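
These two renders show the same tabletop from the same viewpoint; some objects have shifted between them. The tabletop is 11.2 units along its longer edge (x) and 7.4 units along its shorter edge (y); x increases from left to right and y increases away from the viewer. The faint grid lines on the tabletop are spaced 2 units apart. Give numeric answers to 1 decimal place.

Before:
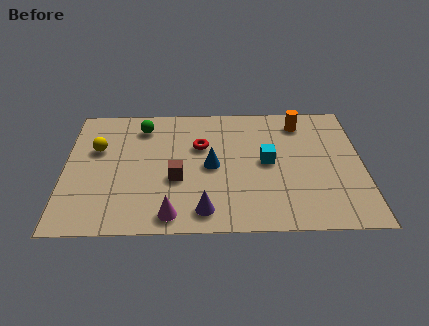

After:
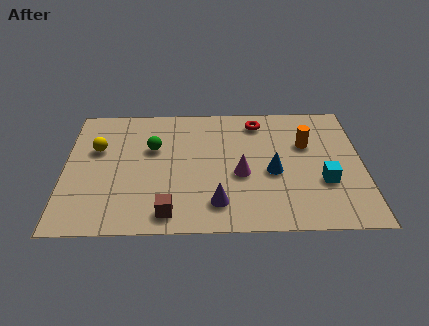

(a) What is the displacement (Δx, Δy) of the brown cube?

(-0.3, -1.9)

From the two frames, the brown cube sits at roughly (4.2, 2.9) before and (3.9, 1.0) after.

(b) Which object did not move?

the yellow sphere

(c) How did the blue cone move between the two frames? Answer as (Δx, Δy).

(2.3, -0.4)

The blue cone was at about (5.5, 3.6) and moved to about (7.8, 3.2).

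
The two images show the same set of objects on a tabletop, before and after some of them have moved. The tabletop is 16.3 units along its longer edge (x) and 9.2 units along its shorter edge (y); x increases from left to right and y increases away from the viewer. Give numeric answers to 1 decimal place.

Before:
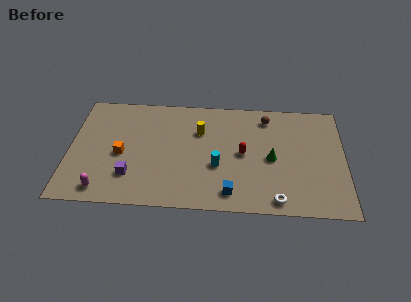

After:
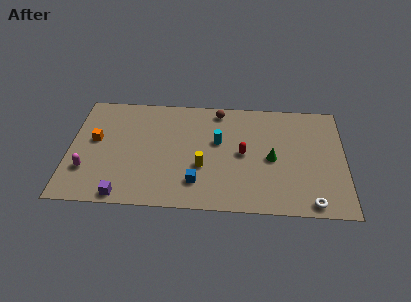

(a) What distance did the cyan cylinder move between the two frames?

2.0

The cyan cylinder was near (8.8, 3.5) before and (8.8, 5.5) after, so it travelled √(0.0² + 2.0²) ≈ 2.0 units.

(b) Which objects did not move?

the red capsule and the green cone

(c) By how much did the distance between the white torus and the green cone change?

+0.8

Before: roughly 3.3 units apart; after: 4.1. That's 0.8 units further apart.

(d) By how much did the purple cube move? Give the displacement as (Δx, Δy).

(-0.4, -1.6)

From the two frames, the purple cube sits at roughly (3.7, 2.4) before and (3.3, 0.8) after.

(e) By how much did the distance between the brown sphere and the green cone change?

+1.6

They were about 3.4 units apart before and 5.0 after — 1.6 units further apart.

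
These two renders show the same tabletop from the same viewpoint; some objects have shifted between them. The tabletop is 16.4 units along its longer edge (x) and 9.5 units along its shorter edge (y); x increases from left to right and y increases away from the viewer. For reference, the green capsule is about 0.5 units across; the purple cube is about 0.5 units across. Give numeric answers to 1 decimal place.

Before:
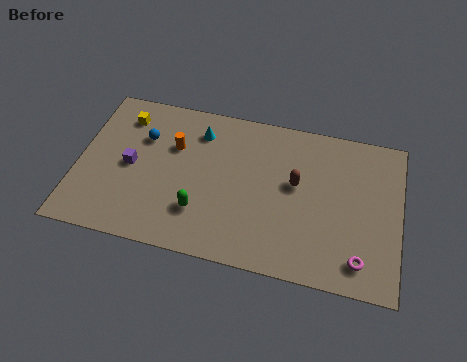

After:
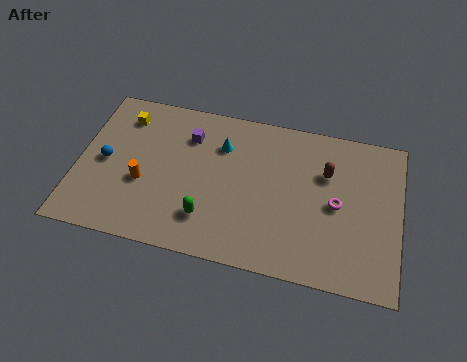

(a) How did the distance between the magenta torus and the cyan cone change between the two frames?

-3.9

Before: roughly 10.3 units apart; after: 6.4. That's 3.9 units closer together.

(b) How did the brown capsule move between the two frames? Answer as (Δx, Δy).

(1.5, 1.0)

From the two frames, the brown capsule sits at roughly (11.1, 5.4) before and (12.6, 6.4) after.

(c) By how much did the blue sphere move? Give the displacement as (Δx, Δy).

(-1.8, -1.9)

The blue sphere was at about (3.2, 6.5) and moved to about (1.4, 4.6).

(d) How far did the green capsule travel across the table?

0.5

The green capsule moved from about (6.4, 2.6) to (6.8, 2.3), a distance of √(0.4² + 0.3²) ≈ 0.5.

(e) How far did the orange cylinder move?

3.0

The orange cylinder was near (4.8, 6.3) before and (3.4, 3.7) after, so it travelled √(1.4² + 2.6²) ≈ 3.0 units.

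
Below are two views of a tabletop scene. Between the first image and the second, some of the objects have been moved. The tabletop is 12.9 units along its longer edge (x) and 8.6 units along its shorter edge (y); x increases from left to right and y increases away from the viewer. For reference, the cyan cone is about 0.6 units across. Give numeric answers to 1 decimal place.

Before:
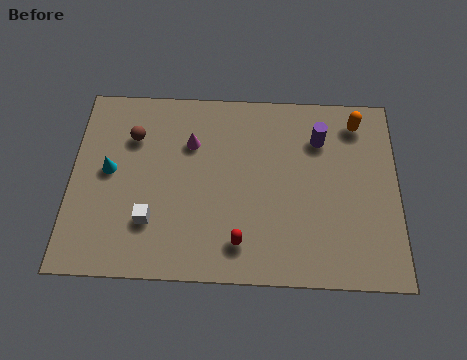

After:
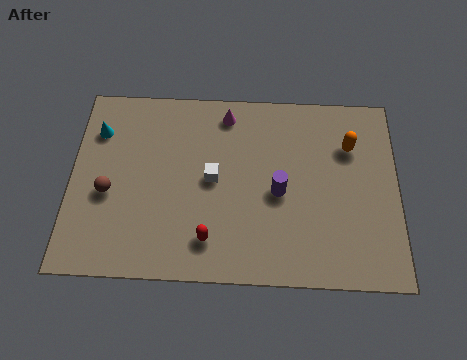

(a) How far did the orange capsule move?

1.1

The orange capsule moved from about (11.3, 7.2) to (11.0, 6.1), a distance of √(0.3² + 1.1²) ≈ 1.1.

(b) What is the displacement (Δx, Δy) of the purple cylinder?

(-1.6, -2.5)

The purple cylinder started near (9.8, 6.4) and ended near (8.2, 3.9).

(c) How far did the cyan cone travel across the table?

1.9

From (1.5, 4.6) to (1.0, 6.4), the cyan cone covered √(0.5² + 1.8²) ≈ 1.9 units.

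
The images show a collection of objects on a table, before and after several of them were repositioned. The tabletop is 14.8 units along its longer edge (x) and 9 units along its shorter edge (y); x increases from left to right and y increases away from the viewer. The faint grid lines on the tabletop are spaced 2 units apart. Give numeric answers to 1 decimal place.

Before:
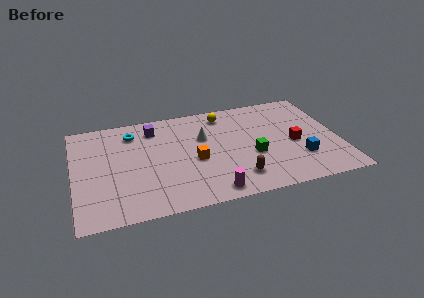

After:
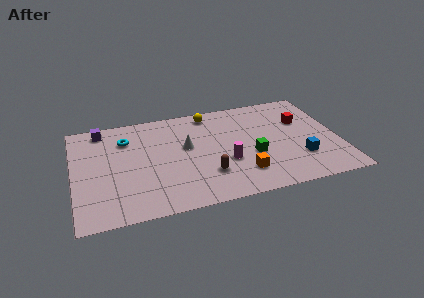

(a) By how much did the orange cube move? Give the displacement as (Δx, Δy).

(2.5, -1.8)

The orange cube started near (6.7, 3.9) and ended near (9.2, 2.1).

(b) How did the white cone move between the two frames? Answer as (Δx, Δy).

(-1.0, -0.6)

From the two frames, the white cone sits at roughly (7.3, 5.8) before and (6.3, 5.2) after.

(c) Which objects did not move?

the green cube and the blue cube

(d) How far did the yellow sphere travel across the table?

0.9

The yellow sphere moved from about (8.6, 7.6) to (7.8, 7.9), a distance of √(0.8² + 0.3²) ≈ 0.9.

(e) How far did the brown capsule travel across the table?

1.7

The brown capsule was near (8.9, 1.8) before and (7.3, 2.5) after, so it travelled √(1.6² + 0.7²) ≈ 1.7 units.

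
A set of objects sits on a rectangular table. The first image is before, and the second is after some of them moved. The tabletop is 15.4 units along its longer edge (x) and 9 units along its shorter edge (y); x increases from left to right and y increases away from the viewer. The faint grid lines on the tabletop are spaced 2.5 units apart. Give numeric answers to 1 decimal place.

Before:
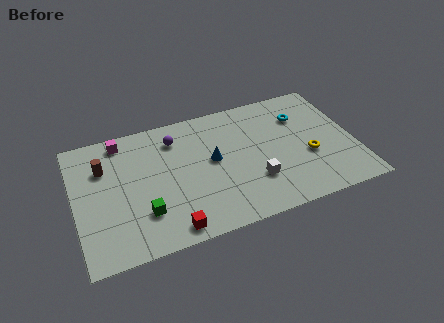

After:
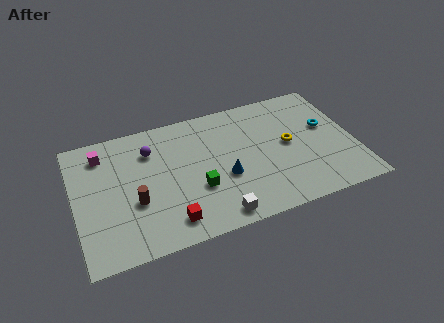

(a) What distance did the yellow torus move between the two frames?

1.6

From (12.8, 3.5) to (11.8, 4.7), the yellow torus covered √(1.0² + 1.2²) ≈ 1.6 units.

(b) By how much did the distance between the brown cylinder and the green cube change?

-0.8

The distance was about 4.2 in the first image and 3.4 in the second, so they moved 0.8 units closer together.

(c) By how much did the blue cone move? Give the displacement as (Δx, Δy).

(0.5, -1.4)

The blue cone was at about (7.6, 4.9) and moved to about (8.1, 3.5).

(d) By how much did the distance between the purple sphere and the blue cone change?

+2.1

They were about 2.9 units apart before and 5.0 after — 2.1 units further apart.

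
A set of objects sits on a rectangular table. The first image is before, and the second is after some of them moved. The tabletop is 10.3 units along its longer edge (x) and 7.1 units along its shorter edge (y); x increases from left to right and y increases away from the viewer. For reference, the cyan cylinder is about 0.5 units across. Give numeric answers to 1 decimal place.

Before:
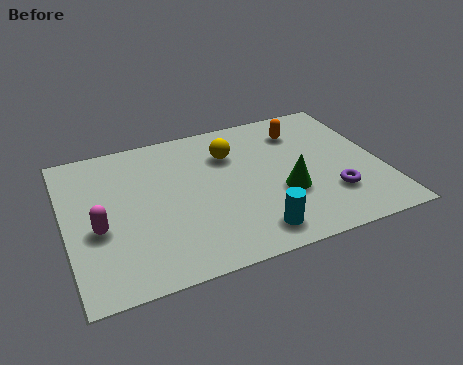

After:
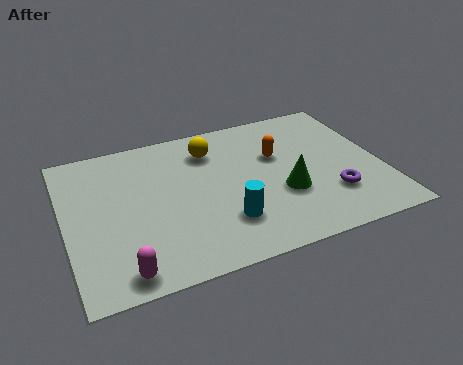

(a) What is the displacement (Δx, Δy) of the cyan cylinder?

(-0.8, 0.8)

The cyan cylinder started near (5.8, 1.1) and ended near (5.0, 1.9).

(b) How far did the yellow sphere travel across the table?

0.7

The yellow sphere was near (5.5, 5.1) before and (4.9, 5.5) after, so it travelled √(0.6² + 0.4²) ≈ 0.7 units.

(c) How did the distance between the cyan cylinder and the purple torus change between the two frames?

+0.7

Before: roughly 2.8 units apart; after: 3.5. That's 0.7 units further apart.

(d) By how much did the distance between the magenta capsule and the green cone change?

-0.3

They were about 6.0 units apart before and 5.7 after — 0.3 units closer together.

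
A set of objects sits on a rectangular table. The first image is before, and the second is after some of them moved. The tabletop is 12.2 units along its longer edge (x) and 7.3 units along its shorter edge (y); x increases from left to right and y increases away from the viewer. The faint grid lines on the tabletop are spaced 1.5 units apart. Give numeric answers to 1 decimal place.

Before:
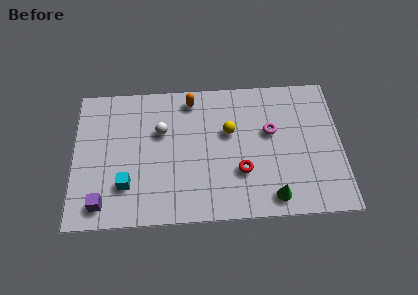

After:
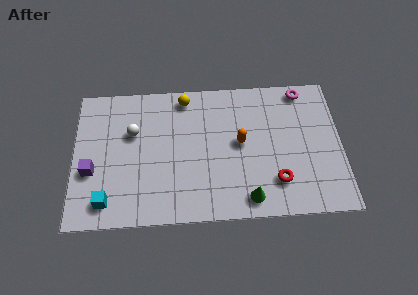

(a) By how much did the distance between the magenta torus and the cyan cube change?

+3.4

The distance was about 7.0 in the first image and 10.4 in the second, so they moved 3.4 units further apart.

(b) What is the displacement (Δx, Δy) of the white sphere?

(-1.3, 0.0)

The white sphere was at about (4.0, 4.7) and moved to about (2.7, 4.7).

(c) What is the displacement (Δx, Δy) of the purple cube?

(-0.5, 1.7)

From the two frames, the purple cube sits at roughly (1.3, 1.1) before and (0.8, 2.8) after.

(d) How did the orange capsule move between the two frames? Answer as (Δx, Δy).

(2.2, -2.4)

The orange capsule was at about (5.4, 6.3) and moved to about (7.6, 3.9).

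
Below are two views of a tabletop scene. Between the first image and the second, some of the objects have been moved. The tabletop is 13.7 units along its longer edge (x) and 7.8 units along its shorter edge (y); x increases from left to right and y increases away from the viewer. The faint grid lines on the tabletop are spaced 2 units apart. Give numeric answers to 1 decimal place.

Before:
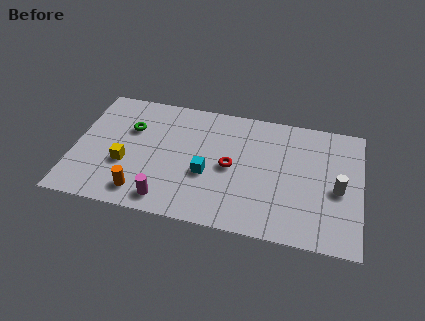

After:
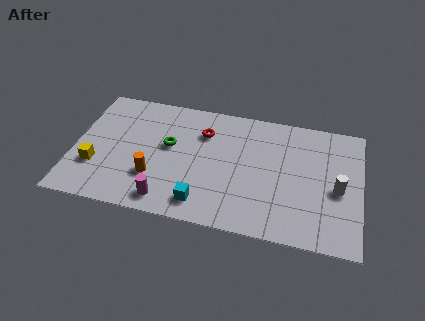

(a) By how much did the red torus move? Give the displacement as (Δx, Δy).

(-1.4, 1.9)

The red torus was at about (7.5, 3.8) and moved to about (6.1, 5.7).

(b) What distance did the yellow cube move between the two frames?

1.5

The yellow cube moved from about (2.5, 2.9) to (1.1, 2.5), a distance of √(1.4² + 0.4²) ≈ 1.5.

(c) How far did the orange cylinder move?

1.2

From (3.4, 1.3) to (3.9, 2.4), the orange cylinder covered √(0.5² + 1.1²) ≈ 1.2 units.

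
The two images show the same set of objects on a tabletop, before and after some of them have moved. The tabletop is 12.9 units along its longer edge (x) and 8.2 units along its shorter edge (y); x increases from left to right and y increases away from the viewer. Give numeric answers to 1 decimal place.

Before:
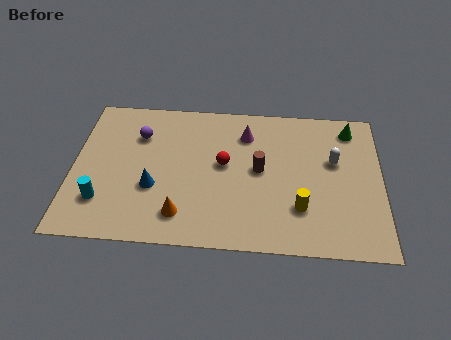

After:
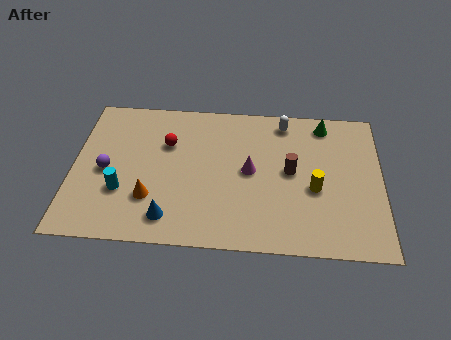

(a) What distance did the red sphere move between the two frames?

2.6

The red sphere was near (6.3, 4.5) before and (3.9, 5.5) after, so it travelled √(2.4² + 1.0²) ≈ 2.6 units.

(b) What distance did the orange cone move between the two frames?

1.5

From (4.6, 1.6) to (3.3, 2.4), the orange cone covered √(1.3² + 0.8²) ≈ 1.5 units.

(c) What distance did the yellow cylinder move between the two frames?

1.3

From (9.5, 2.3) to (10.1, 3.4), the yellow cylinder covered √(0.6² + 1.1²) ≈ 1.3 units.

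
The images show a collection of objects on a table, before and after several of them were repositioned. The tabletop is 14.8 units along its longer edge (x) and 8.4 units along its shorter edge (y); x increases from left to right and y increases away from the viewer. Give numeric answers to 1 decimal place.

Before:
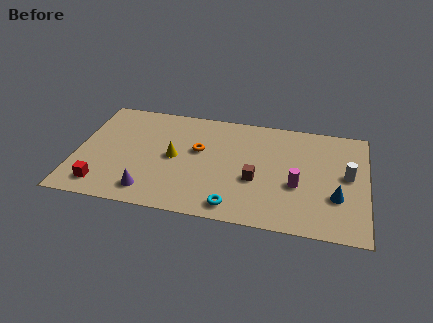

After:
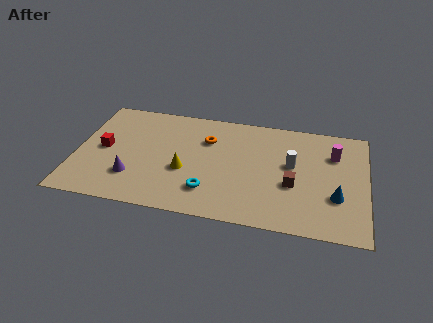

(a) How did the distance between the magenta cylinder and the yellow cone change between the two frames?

+1.6

The distance was about 6.4 in the first image and 8.0 in the second, so they moved 1.6 units further apart.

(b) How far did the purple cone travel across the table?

1.3

From (3.9, 1.4) to (3.0, 2.3), the purple cone covered √(0.9² + 0.9²) ≈ 1.3 units.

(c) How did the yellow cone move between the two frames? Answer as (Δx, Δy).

(0.6, -0.9)

The yellow cone was at about (5.0, 4.2) and moved to about (5.6, 3.3).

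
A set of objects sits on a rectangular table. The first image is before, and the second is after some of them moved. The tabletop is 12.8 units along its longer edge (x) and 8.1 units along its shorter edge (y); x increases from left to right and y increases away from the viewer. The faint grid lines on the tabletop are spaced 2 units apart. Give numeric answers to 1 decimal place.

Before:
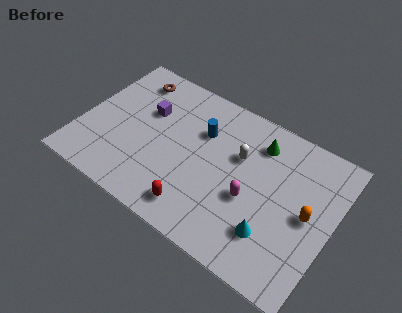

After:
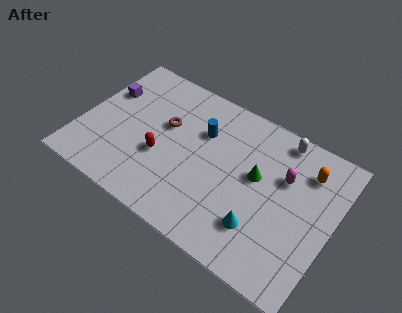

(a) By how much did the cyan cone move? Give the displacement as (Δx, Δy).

(-0.6, 0.0)

The cyan cone started near (10.1, 2.1) and ended near (9.5, 2.1).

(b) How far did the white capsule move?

2.7

From (7.9, 5.2) to (9.7, 7.2), the white capsule covered √(1.8² + 2.0²) ≈ 2.7 units.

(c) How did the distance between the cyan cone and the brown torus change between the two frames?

-3.2

They were about 9.3 units apart before and 6.1 after — 3.2 units closer together.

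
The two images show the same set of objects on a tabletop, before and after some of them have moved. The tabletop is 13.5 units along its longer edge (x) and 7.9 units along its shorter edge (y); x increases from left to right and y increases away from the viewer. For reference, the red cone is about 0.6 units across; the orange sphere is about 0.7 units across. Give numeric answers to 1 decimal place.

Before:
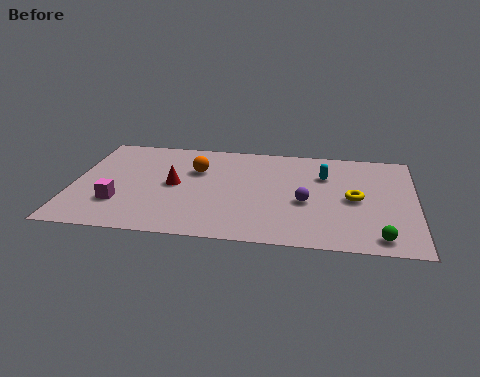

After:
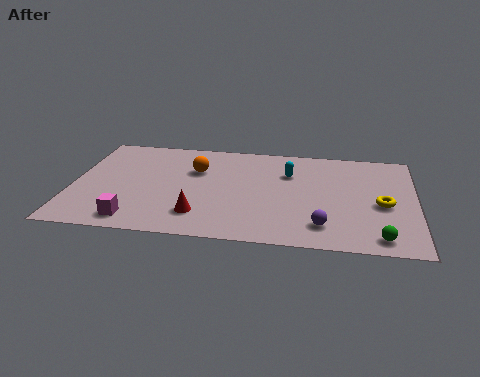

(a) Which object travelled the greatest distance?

the red cone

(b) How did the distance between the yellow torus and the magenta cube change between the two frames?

+0.6

The distance was about 9.3 in the first image and 9.9 in the second, so they moved 0.6 units further apart.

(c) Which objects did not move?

the green sphere and the orange sphere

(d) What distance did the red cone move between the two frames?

2.5

From (4.0, 4.0) to (5.1, 1.8), the red cone covered √(1.1² + 2.2²) ≈ 2.5 units.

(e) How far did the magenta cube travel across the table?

1.4

The magenta cube was near (1.9, 2.3) before and (2.6, 1.1) after, so it travelled √(0.7² + 1.2²) ≈ 1.4 units.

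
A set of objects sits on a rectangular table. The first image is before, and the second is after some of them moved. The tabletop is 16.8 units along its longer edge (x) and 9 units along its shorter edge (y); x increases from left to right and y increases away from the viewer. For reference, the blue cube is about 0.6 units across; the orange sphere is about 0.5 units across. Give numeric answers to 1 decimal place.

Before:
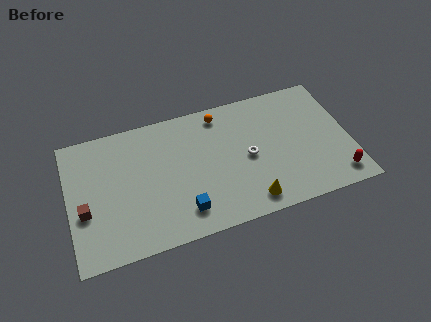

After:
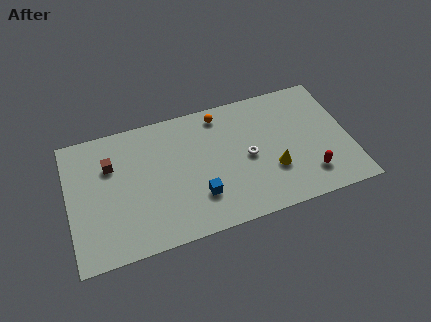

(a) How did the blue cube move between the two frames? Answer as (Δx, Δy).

(1.0, 0.7)

The blue cube was at about (6.6, 1.8) and moved to about (7.6, 2.5).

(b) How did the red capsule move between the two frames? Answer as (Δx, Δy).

(-1.6, 0.6)

The red capsule started near (15.8, 1.4) and ended near (14.2, 2.0).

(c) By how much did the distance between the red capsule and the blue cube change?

-2.6

They were about 9.2 units apart before and 6.6 after — 2.6 units closer together.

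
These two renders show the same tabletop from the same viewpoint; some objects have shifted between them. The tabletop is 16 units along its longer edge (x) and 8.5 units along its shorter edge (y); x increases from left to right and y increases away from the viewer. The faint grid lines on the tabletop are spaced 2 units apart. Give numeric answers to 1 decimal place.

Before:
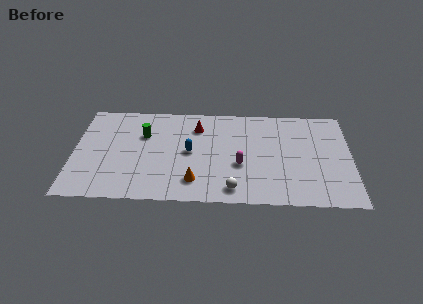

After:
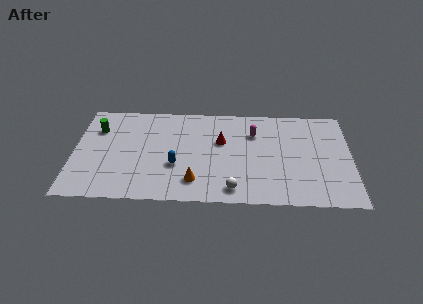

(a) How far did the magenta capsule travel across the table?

2.9

The magenta capsule was near (9.6, 3.3) before and (10.4, 6.1) after, so it travelled √(0.8² + 2.8²) ≈ 2.9 units.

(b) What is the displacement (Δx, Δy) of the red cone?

(1.4, -1.2)

The red cone was at about (7.1, 6.5) and moved to about (8.5, 5.3).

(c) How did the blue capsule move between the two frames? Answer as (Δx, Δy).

(-0.8, -1.2)

From the two frames, the blue capsule sits at roughly (6.7, 4.3) before and (5.9, 3.1) after.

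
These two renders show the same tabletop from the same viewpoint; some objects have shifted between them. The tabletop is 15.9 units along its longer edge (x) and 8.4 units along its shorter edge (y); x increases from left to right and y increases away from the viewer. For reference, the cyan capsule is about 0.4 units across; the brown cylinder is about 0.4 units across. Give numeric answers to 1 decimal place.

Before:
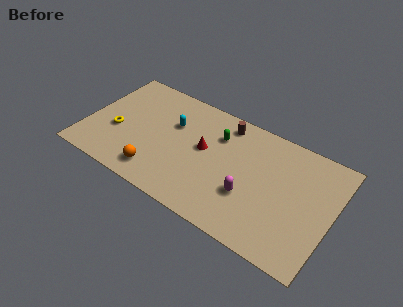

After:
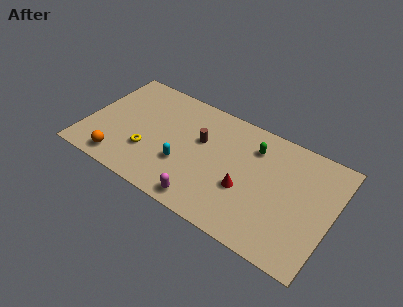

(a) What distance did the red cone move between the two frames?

3.3

The red cone was near (7.6, 4.7) before and (10.5, 3.2) after, so it travelled √(2.9² + 1.5²) ≈ 3.3 units.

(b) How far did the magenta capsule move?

3.2

The magenta capsule was near (10.8, 2.9) before and (8.2, 1.0) after, so it travelled √(2.6² + 1.9²) ≈ 3.2 units.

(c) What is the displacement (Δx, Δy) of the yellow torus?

(2.2, -0.6)

The yellow torus started near (2.0, 3.3) and ended near (4.2, 2.7).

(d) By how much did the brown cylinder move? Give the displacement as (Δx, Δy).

(-1.3, -2.0)

From the two frames, the brown cylinder sits at roughly (8.6, 7.2) before and (7.3, 5.2) after.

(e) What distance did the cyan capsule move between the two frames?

2.8

The cyan capsule moved from about (5.4, 5.5) to (6.5, 2.9), a distance of √(1.1² + 2.6²) ≈ 2.8.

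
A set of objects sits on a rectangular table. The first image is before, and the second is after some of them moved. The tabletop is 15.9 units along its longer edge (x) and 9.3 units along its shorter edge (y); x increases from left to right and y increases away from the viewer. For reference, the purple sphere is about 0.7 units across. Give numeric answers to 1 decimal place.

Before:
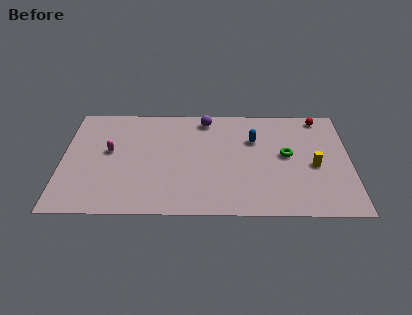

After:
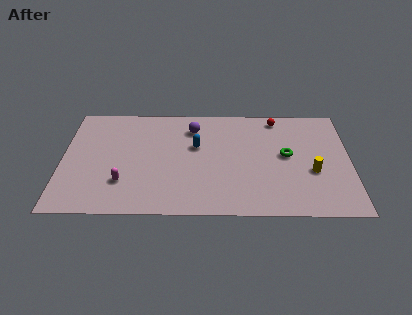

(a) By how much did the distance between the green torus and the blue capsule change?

+2.8

Before: roughly 2.2 units apart; after: 5.0. That's 2.8 units further apart.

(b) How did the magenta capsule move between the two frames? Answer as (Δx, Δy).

(0.8, -2.6)

The magenta capsule started near (2.6, 5.2) and ended near (3.4, 2.6).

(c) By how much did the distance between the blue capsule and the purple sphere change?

-1.6

They were about 3.2 units apart before and 1.6 after — 1.6 units closer together.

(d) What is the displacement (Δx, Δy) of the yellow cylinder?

(-0.1, -0.5)

The yellow cylinder started near (13.9, 4.1) and ended near (13.8, 3.6).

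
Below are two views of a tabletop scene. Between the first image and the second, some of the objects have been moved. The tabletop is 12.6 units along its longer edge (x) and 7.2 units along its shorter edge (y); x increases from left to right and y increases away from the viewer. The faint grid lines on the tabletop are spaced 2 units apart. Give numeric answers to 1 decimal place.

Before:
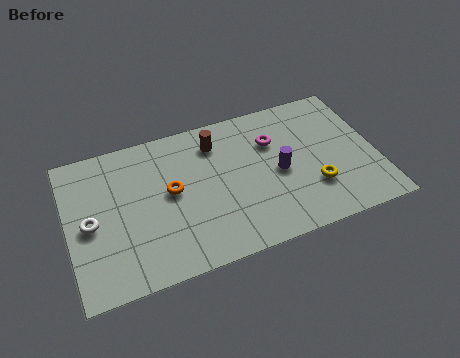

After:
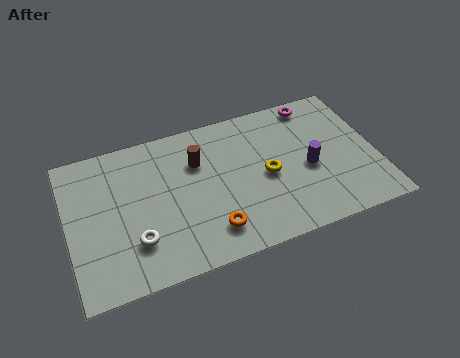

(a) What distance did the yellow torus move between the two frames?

2.2

The yellow torus moved from about (9.9, 2.2) to (8.1, 3.4), a distance of √(1.8² + 1.2²) ≈ 2.2.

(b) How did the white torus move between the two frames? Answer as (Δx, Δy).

(1.7, -1.4)

The white torus started near (0.9, 3.4) and ended near (2.6, 2.0).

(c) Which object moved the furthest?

the orange torus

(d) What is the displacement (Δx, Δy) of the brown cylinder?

(-0.8, -0.7)

The brown cylinder was at about (6.2, 5.7) and moved to about (5.4, 5.0).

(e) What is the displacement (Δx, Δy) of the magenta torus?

(1.9, 1.4)

The magenta torus was at about (8.5, 5.0) and moved to about (10.4, 6.4).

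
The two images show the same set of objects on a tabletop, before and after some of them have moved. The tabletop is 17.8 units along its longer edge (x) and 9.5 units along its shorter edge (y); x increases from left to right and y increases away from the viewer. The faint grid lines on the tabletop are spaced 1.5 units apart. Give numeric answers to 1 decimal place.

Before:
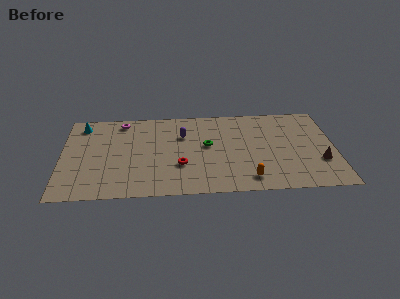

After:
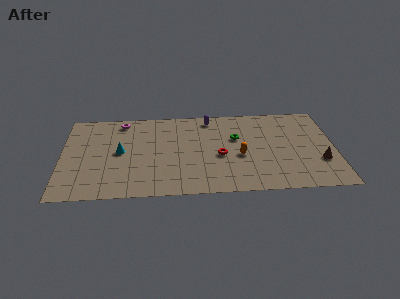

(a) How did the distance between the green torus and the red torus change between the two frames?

-0.6

They were about 2.8 units apart before and 2.2 after — 0.6 units closer together.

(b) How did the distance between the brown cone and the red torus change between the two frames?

-2.5

Before: roughly 9.1 units apart; after: 6.6. That's 2.5 units closer together.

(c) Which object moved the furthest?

the cyan cone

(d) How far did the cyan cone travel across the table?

4.0

The cyan cone moved from about (1.3, 8.0) to (3.8, 4.9), a distance of √(2.5² + 3.1²) ≈ 4.0.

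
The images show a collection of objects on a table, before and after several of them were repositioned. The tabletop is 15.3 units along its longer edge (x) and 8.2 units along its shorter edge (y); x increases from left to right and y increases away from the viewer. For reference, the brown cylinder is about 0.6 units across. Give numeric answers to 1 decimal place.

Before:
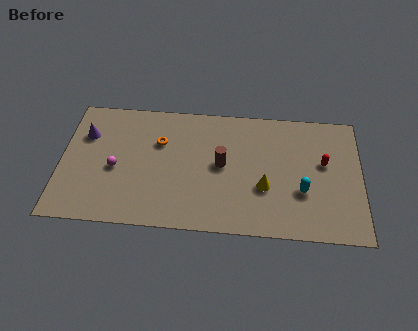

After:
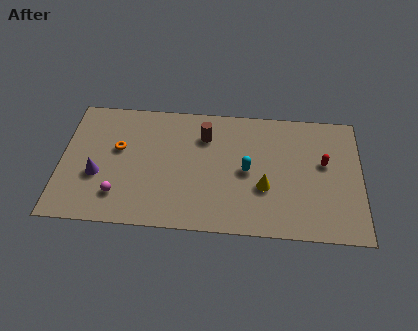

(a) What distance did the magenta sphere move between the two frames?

1.7

The magenta sphere moved from about (2.8, 3.6) to (3.0, 1.9), a distance of √(0.2² + 1.7²) ≈ 1.7.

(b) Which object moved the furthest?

the cyan capsule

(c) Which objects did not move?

the red capsule and the yellow cone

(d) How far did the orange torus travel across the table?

2.2

The orange torus was near (5.0, 5.5) before and (2.9, 4.9) after, so it travelled √(2.1² + 0.6²) ≈ 2.2 units.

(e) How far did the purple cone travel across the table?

2.7

The purple cone was near (1.2, 5.7) before and (1.9, 3.1) after, so it travelled √(0.7² + 2.6²) ≈ 2.7 units.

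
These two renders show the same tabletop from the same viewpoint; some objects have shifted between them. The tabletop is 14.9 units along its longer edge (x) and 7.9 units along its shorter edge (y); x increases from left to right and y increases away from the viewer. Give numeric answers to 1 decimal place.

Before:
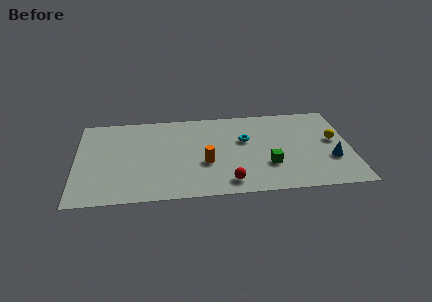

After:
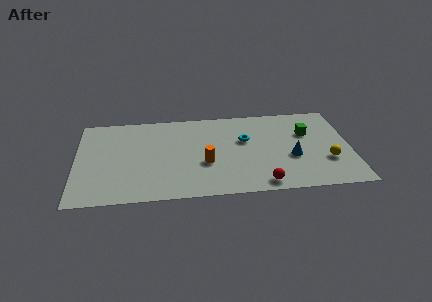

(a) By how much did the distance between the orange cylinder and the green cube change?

+2.6

They were about 3.4 units apart before and 6.0 after — 2.6 units further apart.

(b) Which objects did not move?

the orange cylinder and the cyan torus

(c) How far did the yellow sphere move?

1.8

From (14.0, 4.4) to (13.6, 2.6), the yellow sphere covered √(0.4² + 1.8²) ≈ 1.8 units.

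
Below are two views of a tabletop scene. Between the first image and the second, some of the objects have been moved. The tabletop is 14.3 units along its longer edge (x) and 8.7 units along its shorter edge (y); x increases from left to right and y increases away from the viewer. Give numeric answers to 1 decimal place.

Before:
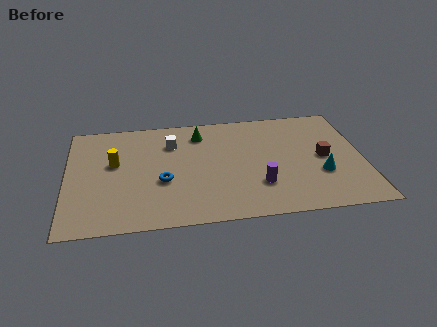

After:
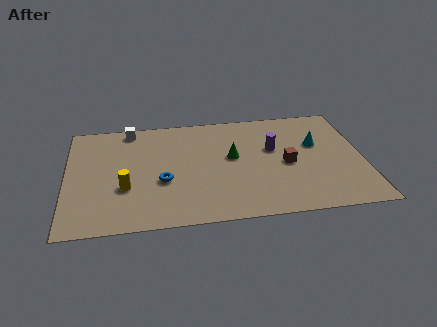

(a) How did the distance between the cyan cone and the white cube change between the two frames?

+1.4

The distance was about 7.9 in the first image and 9.3 in the second, so they moved 1.4 units further apart.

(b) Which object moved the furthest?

the purple cylinder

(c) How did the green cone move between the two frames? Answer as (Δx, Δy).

(1.5, -2.1)

From the two frames, the green cone sits at roughly (6.5, 7.0) before and (8.0, 4.9) after.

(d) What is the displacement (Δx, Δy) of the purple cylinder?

(0.8, 2.8)

The purple cylinder was at about (9.2, 2.5) and moved to about (10.0, 5.3).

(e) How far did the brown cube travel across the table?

1.8

The brown cube moved from about (12.4, 4.3) to (10.6, 4.0), a distance of √(1.8² + 0.3²) ≈ 1.8.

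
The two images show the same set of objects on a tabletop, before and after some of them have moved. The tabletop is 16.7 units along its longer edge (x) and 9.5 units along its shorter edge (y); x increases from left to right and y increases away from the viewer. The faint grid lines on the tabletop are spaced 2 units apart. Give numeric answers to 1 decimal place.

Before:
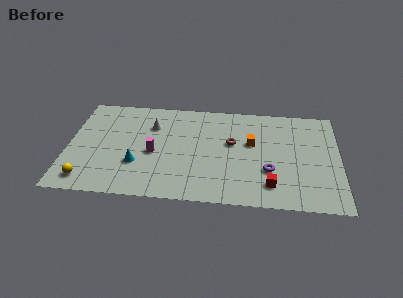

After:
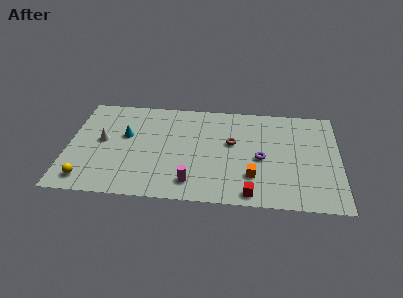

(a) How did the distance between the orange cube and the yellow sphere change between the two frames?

-0.7

The distance was about 10.9 in the first image and 10.2 in the second, so they moved 0.7 units closer together.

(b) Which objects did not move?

the brown torus and the yellow sphere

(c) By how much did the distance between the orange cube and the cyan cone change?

+1.0

The distance was about 7.5 in the first image and 8.5 in the second, so they moved 1.0 units further apart.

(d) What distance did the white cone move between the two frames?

3.4

From (5.1, 6.8) to (2.1, 5.1), the white cone covered √(3.0² + 1.7²) ≈ 3.4 units.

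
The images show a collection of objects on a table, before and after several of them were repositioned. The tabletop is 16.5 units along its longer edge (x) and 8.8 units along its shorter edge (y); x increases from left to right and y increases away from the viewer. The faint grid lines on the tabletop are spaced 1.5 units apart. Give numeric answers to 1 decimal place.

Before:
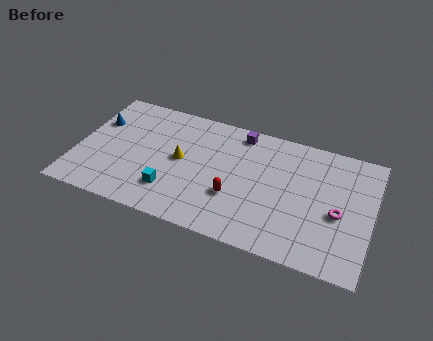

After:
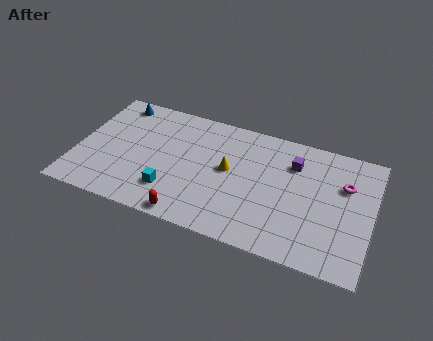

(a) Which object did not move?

the cyan cube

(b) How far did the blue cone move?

2.0

The blue cone moved from about (0.9, 5.9) to (1.8, 7.7), a distance of √(0.9² + 1.8²) ≈ 2.0.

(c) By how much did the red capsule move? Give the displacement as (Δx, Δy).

(-2.3, -2.2)

From the two frames, the red capsule sits at roughly (9.0, 3.0) before and (6.7, 0.8) after.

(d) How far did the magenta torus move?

2.1

From (14.7, 3.8) to (14.9, 5.9), the magenta torus covered √(0.2² + 2.1²) ≈ 2.1 units.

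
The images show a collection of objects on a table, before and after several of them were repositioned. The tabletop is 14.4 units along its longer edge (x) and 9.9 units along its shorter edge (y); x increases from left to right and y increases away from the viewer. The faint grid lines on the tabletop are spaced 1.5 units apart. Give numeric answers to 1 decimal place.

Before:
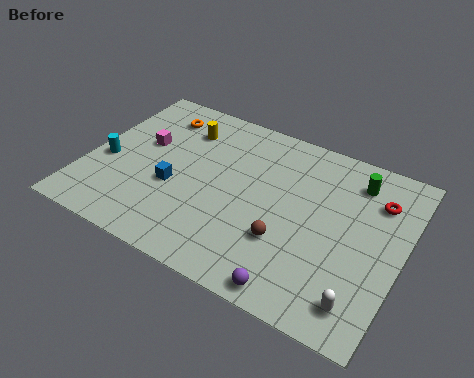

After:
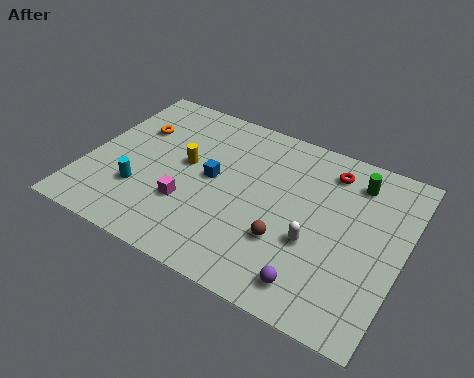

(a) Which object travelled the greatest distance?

the magenta cube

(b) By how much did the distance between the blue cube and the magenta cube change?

-0.5

Before: roughly 2.7 units apart; after: 2.2. That's 0.5 units closer together.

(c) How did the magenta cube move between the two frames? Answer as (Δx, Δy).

(2.6, -2.7)

The magenta cube started near (2.3, 5.9) and ended near (4.9, 3.2).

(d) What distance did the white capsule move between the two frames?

3.2

The white capsule moved from about (13.0, 1.6) to (10.6, 3.7), a distance of √(2.4² + 2.1²) ≈ 3.2.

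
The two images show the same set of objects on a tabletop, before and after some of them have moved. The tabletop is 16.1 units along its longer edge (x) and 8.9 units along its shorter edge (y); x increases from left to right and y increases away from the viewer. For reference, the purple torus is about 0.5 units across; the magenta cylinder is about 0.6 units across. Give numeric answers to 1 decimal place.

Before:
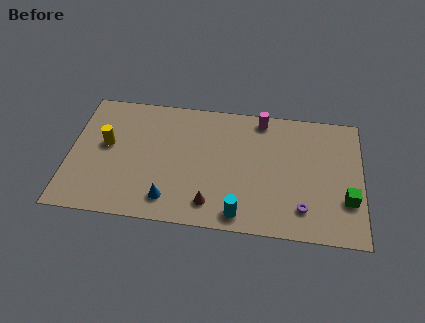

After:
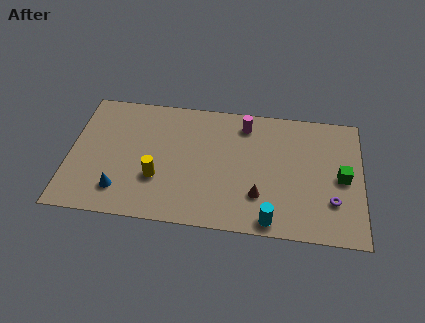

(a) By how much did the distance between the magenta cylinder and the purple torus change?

+0.4

Before: roughly 6.5 units apart; after: 6.9. That's 0.4 units further apart.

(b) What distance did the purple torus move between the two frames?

1.7

From (12.9, 1.9) to (14.5, 2.6), the purple torus covered √(1.6² + 0.7²) ≈ 1.7 units.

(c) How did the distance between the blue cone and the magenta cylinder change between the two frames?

+0.7

The distance was about 8.0 in the first image and 8.7 in the second, so they moved 0.7 units further apart.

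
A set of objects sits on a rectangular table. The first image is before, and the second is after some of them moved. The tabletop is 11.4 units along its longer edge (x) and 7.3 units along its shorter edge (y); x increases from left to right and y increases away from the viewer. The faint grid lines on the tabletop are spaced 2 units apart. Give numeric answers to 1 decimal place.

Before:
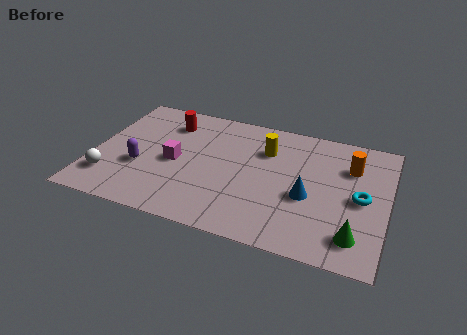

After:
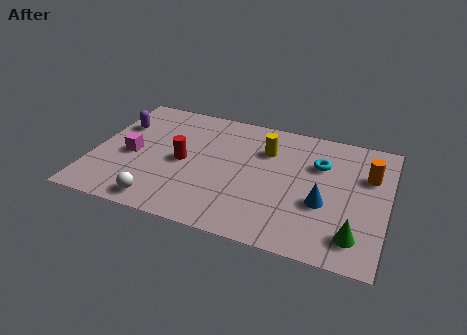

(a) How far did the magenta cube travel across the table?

1.7

The magenta cube moved from about (3.2, 3.4) to (1.5, 3.3), a distance of √(1.7² + 0.1²) ≈ 1.7.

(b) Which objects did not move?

the yellow cylinder and the green cone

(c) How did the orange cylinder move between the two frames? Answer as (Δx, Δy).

(0.7, -0.3)

The orange cylinder started near (9.9, 5.2) and ended near (10.6, 4.9).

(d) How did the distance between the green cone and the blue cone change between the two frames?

-0.6

They were about 2.5 units apart before and 1.9 after — 0.6 units closer together.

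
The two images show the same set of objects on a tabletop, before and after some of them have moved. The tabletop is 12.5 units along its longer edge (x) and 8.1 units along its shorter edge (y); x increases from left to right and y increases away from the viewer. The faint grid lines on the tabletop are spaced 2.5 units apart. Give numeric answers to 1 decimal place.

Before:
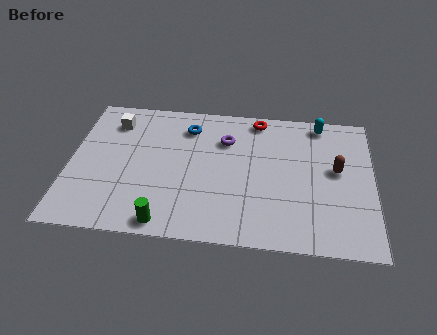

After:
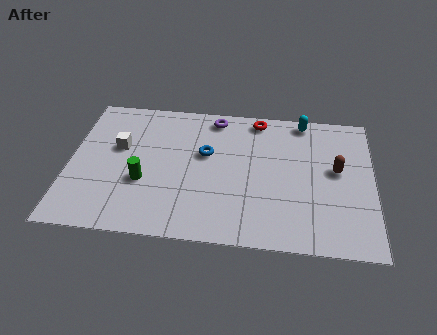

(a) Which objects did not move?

the red torus and the brown capsule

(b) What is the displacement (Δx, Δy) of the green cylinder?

(-1.0, 2.2)

The green cylinder started near (4.1, 0.8) and ended near (3.1, 3.0).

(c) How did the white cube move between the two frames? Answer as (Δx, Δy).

(0.3, -1.5)

The white cube started near (1.7, 6.4) and ended near (2.0, 4.9).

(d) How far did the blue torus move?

1.7

From (4.8, 6.4) to (5.6, 4.9), the blue torus covered √(0.8² + 1.5²) ≈ 1.7 units.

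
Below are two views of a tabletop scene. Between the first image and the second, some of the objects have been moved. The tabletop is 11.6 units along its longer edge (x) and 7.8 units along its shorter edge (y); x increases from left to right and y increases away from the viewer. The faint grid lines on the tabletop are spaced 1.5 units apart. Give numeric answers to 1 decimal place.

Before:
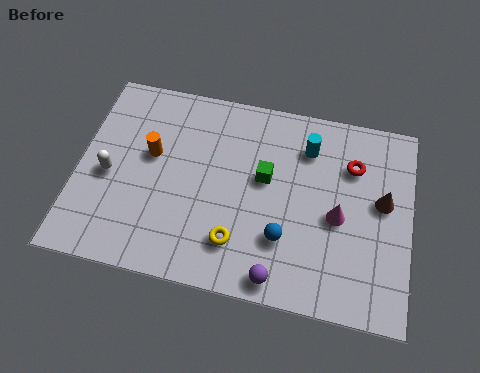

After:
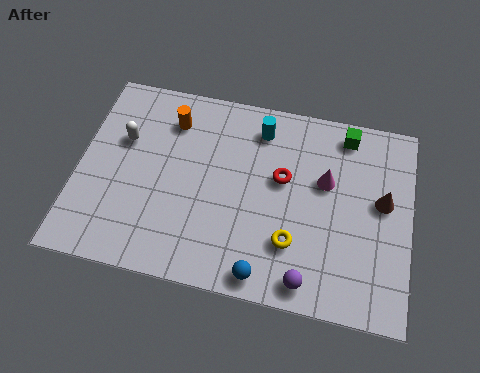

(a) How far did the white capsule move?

1.6

The white capsule was near (1.1, 3.5) before and (1.5, 5.0) after, so it travelled √(0.4² + 1.5²) ≈ 1.6 units.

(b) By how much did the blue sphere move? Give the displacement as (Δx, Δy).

(-0.6, -1.5)

From the two frames, the blue sphere sits at roughly (7.3, 2.3) before and (6.7, 0.8) after.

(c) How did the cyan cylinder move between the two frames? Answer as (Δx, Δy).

(-1.7, 0.4)

The cyan cylinder was at about (7.9, 6.0) and moved to about (6.2, 6.4).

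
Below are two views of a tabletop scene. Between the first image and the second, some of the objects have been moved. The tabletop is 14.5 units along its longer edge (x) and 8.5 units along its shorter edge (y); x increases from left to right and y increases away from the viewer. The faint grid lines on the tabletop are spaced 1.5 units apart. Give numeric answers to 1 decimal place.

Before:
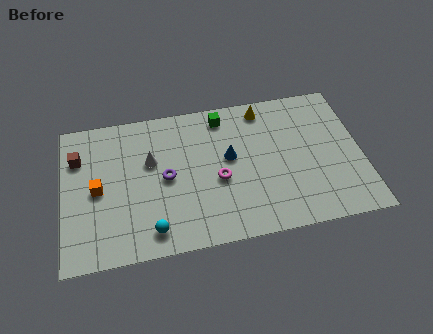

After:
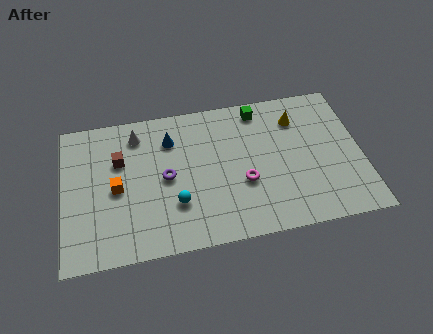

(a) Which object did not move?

the purple torus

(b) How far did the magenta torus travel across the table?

1.3

From (7.5, 3.6) to (8.7, 3.2), the magenta torus covered √(1.2² + 0.4²) ≈ 1.3 units.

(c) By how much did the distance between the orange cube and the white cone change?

+0.3

The distance was about 2.9 in the first image and 3.2 in the second, so they moved 0.3 units further apart.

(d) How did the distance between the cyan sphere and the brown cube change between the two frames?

-1.9

Before: roughly 5.9 units apart; after: 4.0. That's 1.9 units closer together.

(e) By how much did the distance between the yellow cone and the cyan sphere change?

-1.1

Before: roughly 8.3 units apart; after: 7.2. That's 1.1 units closer together.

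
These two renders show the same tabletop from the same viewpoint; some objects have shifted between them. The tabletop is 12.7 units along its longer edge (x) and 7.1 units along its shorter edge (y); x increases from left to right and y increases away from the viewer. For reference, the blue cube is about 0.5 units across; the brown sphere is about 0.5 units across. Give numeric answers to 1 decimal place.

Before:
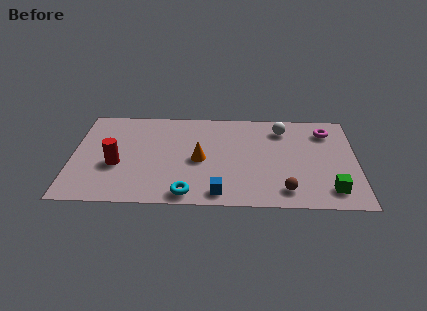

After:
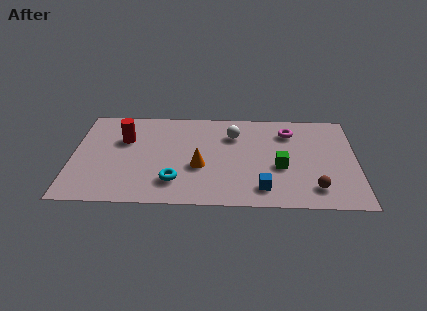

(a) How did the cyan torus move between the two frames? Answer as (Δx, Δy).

(-0.6, 0.9)

From the two frames, the cyan torus sits at roughly (5.2, 0.8) before and (4.6, 1.7) after.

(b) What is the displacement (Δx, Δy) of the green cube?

(-2.2, 1.6)

The green cube started near (11.5, 1.3) and ended near (9.3, 2.9).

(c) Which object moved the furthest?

the green cube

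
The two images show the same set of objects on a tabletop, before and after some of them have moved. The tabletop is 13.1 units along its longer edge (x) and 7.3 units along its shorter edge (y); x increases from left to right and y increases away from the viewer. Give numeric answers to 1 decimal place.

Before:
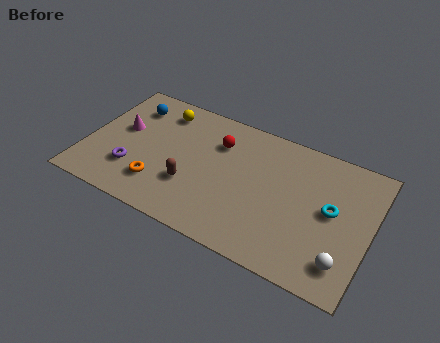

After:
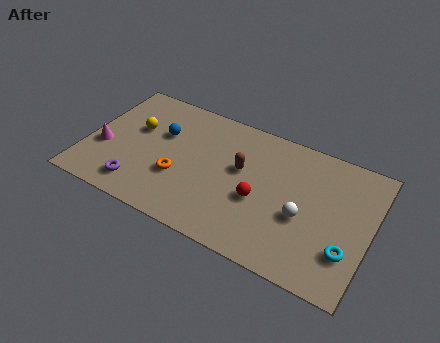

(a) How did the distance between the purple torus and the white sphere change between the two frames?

-2.2

They were about 9.8 units apart before and 7.6 after — 2.2 units closer together.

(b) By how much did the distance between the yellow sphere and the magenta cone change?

-0.3

The distance was about 2.4 in the first image and 2.1 in the second, so they moved 0.3 units closer together.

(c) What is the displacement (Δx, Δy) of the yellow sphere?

(-1.0, -1.5)

From the two frames, the yellow sphere sits at roughly (3.1, 6.0) before and (2.1, 4.5) after.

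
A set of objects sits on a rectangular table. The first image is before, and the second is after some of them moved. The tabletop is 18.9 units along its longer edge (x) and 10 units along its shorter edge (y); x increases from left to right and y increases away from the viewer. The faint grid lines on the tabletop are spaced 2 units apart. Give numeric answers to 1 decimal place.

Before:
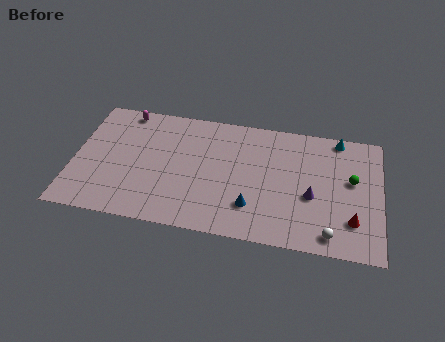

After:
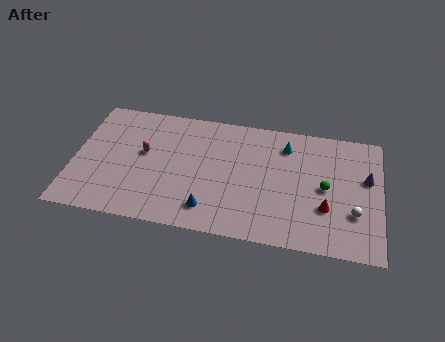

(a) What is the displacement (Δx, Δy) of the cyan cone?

(-3.2, -1.2)

The cyan cone was at about (16.2, 9.1) and moved to about (13.0, 7.9).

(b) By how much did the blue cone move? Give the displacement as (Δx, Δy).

(-2.6, -0.7)

The blue cone was at about (11.1, 2.6) and moved to about (8.5, 1.9).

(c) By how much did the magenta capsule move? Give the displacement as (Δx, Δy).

(1.4, -3.3)

The magenta capsule was at about (2.9, 9.0) and moved to about (4.3, 5.7).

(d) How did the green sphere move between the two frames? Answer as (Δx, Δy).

(-1.6, -0.9)

The green sphere was at about (17.1, 5.8) and moved to about (15.5, 4.9).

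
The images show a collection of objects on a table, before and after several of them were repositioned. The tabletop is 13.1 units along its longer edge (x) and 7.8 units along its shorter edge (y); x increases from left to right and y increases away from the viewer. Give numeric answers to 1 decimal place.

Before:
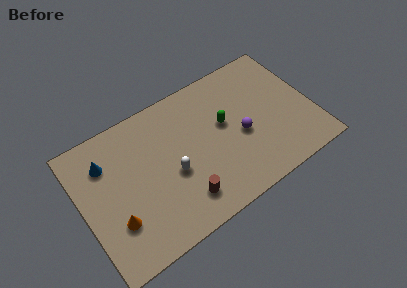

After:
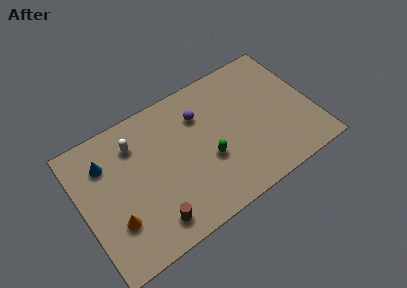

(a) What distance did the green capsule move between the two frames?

1.9

From (8.2, 4.5) to (7.0, 3.0), the green capsule covered √(1.2² + 1.5²) ≈ 1.9 units.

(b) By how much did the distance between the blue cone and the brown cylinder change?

-0.7

The distance was about 5.6 in the first image and 4.9 in the second, so they moved 0.7 units closer together.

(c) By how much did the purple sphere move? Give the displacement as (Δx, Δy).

(-2.0, 2.3)

The purple sphere was at about (9.0, 3.4) and moved to about (7.0, 5.7).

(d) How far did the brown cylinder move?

1.8

The brown cylinder moved from about (5.3, 1.6) to (3.5, 1.3), a distance of √(1.8² + 0.3²) ≈ 1.8.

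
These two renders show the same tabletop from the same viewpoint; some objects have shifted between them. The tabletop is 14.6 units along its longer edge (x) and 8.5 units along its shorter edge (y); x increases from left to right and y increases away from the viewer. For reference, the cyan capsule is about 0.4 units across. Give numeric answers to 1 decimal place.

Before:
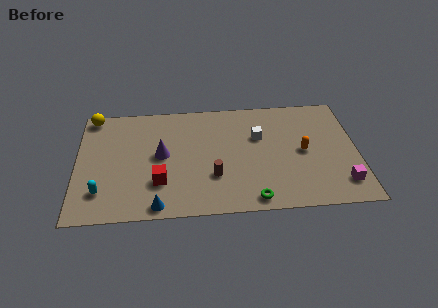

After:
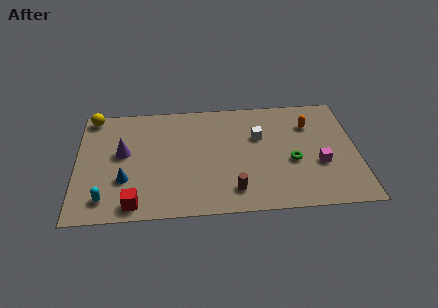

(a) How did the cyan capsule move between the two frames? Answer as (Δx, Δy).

(0.2, -0.5)

The cyan capsule started near (1.3, 2.0) and ended near (1.5, 1.5).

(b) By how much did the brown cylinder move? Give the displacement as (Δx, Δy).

(1.0, -1.1)

The brown cylinder was at about (7.1, 2.7) and moved to about (8.1, 1.6).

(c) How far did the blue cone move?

2.6

The blue cone was near (4.2, 0.8) before and (2.5, 2.8) after, so it travelled √(1.7² + 2.0²) ≈ 2.6 units.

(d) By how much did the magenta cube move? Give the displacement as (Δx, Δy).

(-1.1, 1.5)

The magenta cube started near (13.7, 1.7) and ended near (12.6, 3.2).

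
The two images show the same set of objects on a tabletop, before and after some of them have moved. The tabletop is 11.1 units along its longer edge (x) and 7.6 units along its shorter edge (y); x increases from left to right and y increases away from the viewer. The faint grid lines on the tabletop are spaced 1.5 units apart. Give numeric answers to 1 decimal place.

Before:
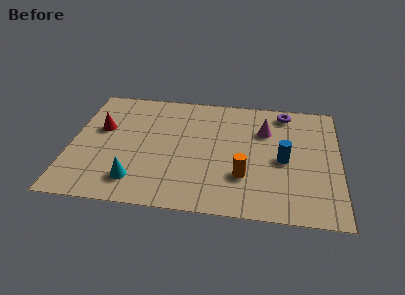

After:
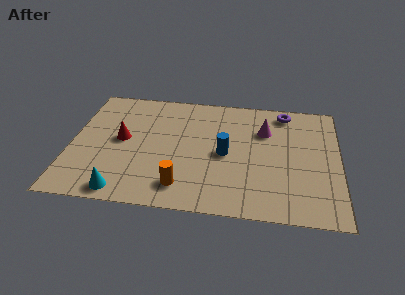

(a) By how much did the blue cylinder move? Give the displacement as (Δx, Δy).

(-2.4, 0.1)

From the two frames, the blue cylinder sits at roughly (8.8, 3.5) before and (6.4, 3.6) after.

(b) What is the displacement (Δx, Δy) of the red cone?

(0.9, -0.6)

The red cone was at about (1.2, 4.6) and moved to about (2.1, 4.0).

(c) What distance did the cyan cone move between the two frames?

0.9

From (2.8, 1.5) to (2.3, 0.8), the cyan cone covered √(0.5² + 0.7²) ≈ 0.9 units.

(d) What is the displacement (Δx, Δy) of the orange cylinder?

(-2.5, -0.9)

From the two frames, the orange cylinder sits at roughly (7.2, 2.3) before and (4.7, 1.4) after.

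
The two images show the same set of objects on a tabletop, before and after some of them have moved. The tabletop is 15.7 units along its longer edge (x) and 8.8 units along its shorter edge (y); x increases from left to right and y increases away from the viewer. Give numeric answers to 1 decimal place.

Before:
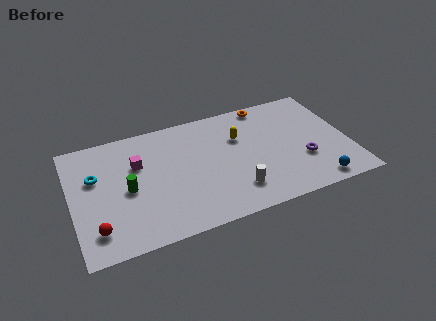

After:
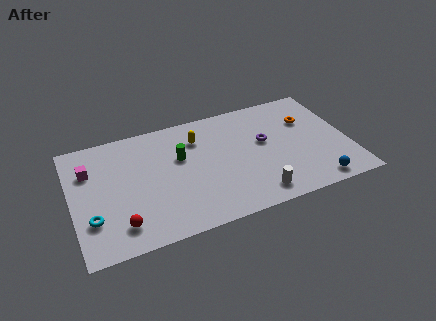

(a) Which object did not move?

the blue sphere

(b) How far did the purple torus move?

2.9

The purple torus was near (13.0, 3.0) before and (11.0, 5.1) after, so it travelled √(2.0² + 2.1²) ≈ 2.9 units.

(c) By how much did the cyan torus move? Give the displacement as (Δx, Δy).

(-0.4, -3.0)

The cyan torus started near (1.4, 5.6) and ended near (1.0, 2.6).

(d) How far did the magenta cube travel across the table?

2.7

The magenta cube was near (3.8, 5.8) before and (1.1, 6.2) after, so it travelled √(2.7² + 0.4²) ≈ 2.7 units.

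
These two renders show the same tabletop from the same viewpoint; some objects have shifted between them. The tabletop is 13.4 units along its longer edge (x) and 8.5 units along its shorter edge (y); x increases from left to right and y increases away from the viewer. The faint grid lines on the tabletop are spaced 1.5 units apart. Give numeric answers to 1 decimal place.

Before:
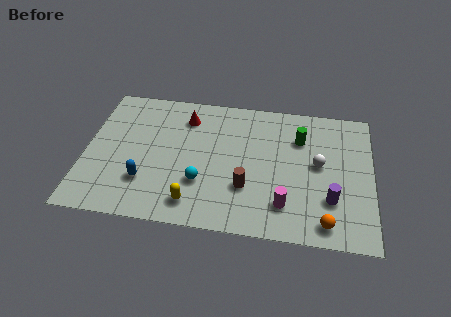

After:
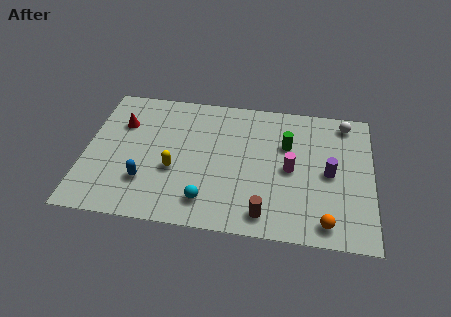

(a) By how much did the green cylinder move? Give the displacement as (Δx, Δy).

(-0.6, -0.5)

The green cylinder started near (10.0, 6.1) and ended near (9.4, 5.6).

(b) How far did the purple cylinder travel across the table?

1.6

The purple cylinder was near (11.5, 2.5) before and (11.4, 4.1) after, so it travelled √(0.1² + 1.6²) ≈ 1.6 units.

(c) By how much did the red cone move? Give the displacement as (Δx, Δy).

(-3.0, -0.8)

From the two frames, the red cone sits at roughly (4.6, 6.7) before and (1.6, 5.9) after.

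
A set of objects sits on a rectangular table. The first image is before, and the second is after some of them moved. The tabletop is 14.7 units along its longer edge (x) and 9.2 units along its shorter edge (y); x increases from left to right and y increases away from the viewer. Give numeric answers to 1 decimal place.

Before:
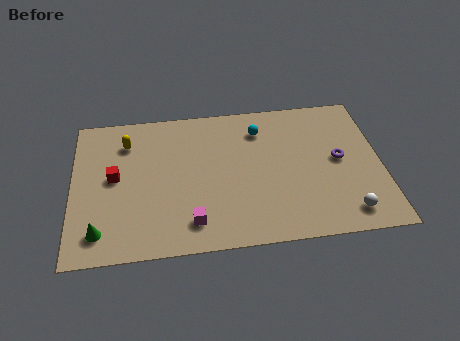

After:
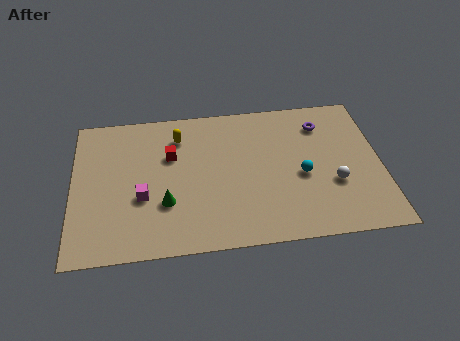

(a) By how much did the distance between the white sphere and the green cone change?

-3.6

They were about 11.6 units apart before and 8.0 after — 3.6 units closer together.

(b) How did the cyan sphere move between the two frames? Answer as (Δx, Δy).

(1.9, -3.2)

From the two frames, the cyan sphere sits at roughly (9.0, 7.2) before and (10.9, 4.0) after.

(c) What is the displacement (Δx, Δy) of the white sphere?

(-0.5, 1.9)

The white sphere was at about (12.9, 1.4) and moved to about (12.4, 3.3).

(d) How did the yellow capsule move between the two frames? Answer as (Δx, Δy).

(2.5, 0.1)

From the two frames, the yellow capsule sits at roughly (2.6, 7.1) before and (5.1, 7.2) after.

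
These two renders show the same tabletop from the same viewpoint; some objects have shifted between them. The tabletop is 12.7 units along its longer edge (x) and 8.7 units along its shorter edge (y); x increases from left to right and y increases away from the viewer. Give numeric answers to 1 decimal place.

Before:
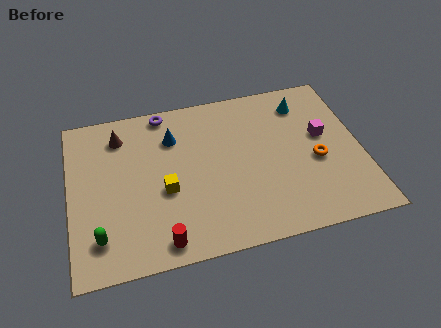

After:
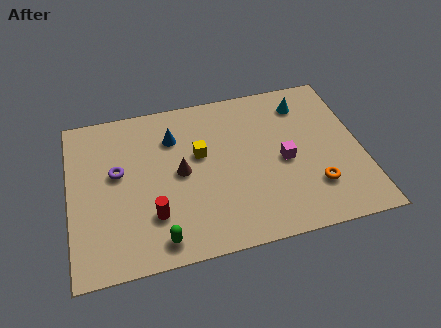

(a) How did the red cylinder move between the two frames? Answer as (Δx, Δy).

(-0.3, 1.4)

The red cylinder started near (3.8, 1.0) and ended near (3.5, 2.4).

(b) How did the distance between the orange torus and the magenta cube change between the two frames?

+0.7

Before: roughly 1.4 units apart; after: 2.1. That's 0.7 units further apart.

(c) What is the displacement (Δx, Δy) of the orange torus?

(-0.2, -1.4)

From the two frames, the orange torus sits at roughly (10.7, 3.7) before and (10.5, 2.3) after.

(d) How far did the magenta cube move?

2.1

From (11.1, 5.0) to (9.3, 4.0), the magenta cube covered √(1.8² + 1.0²) ≈ 2.1 units.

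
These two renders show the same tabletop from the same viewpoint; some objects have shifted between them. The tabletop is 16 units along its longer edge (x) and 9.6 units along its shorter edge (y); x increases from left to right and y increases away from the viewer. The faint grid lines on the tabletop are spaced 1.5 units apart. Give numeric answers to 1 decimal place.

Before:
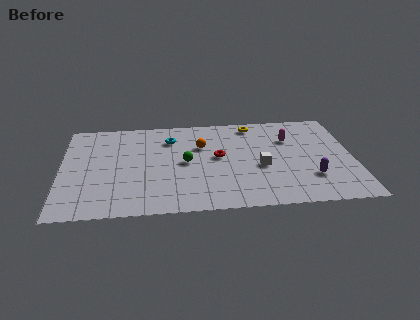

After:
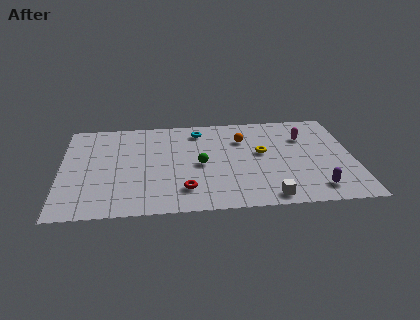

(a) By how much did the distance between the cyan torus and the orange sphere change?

+0.7

Before: roughly 1.9 units apart; after: 2.6. That's 0.7 units further apart.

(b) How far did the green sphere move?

0.9

The green sphere was near (6.8, 4.8) before and (7.6, 4.5) after, so it travelled √(0.8² + 0.3²) ≈ 0.9 units.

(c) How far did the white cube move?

3.0

The white cube moved from about (10.9, 4.0) to (11.2, 1.0), a distance of √(0.3² + 3.0²) ≈ 3.0.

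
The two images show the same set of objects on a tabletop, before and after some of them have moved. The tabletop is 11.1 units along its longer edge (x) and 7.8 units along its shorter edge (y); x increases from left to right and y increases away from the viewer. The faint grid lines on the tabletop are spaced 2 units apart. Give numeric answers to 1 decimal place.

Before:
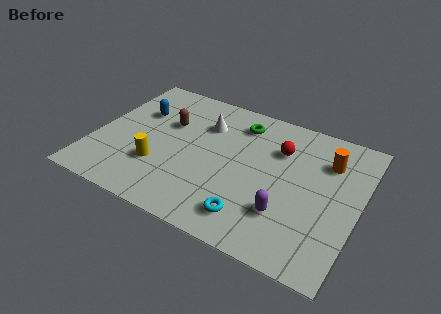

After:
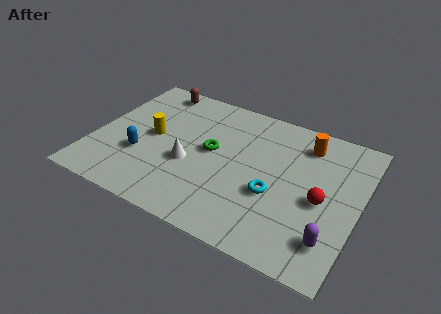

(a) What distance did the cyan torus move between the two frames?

1.7

The cyan torus was near (7.0, 1.4) before and (7.7, 3.0) after, so it travelled √(0.7² + 1.6²) ≈ 1.7 units.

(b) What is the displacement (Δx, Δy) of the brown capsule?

(-0.9, 1.9)

The brown capsule was at about (2.9, 5.0) and moved to about (2.0, 6.9).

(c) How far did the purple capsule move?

2.0

The purple capsule moved from about (8.3, 2.2) to (10.2, 1.7), a distance of √(1.9² + 0.5²) ≈ 2.0.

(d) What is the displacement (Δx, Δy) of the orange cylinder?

(-1.0, 0.6)

The orange cylinder started near (9.6, 5.7) and ended near (8.6, 6.3).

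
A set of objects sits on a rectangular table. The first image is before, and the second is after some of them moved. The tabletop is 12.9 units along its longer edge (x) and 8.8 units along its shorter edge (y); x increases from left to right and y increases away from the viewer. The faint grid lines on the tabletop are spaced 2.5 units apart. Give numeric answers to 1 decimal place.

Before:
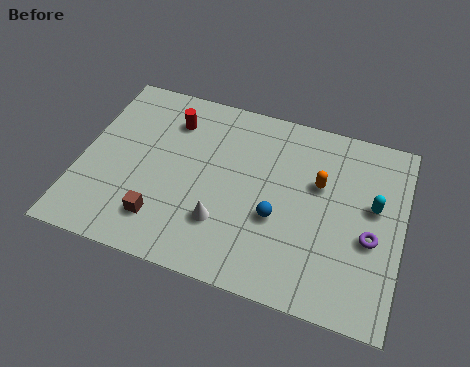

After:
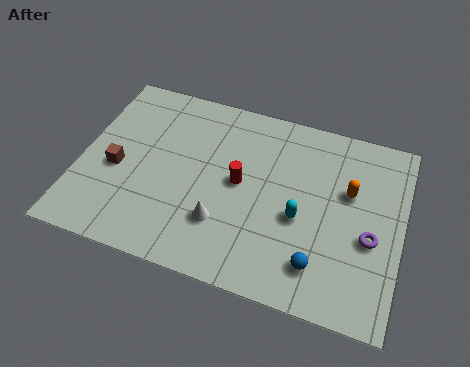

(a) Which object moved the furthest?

the red cylinder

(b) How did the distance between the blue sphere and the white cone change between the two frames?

+1.7

They were about 2.3 units apart before and 4.0 after — 1.7 units further apart.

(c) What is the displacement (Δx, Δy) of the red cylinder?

(3.0, -2.2)

The red cylinder started near (3.4, 6.8) and ended near (6.4, 4.6).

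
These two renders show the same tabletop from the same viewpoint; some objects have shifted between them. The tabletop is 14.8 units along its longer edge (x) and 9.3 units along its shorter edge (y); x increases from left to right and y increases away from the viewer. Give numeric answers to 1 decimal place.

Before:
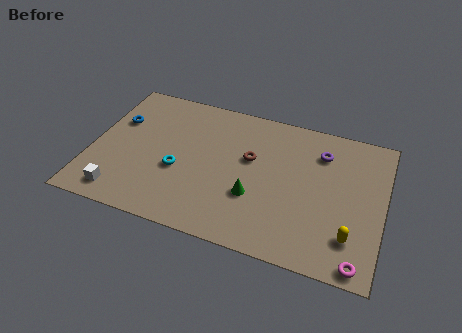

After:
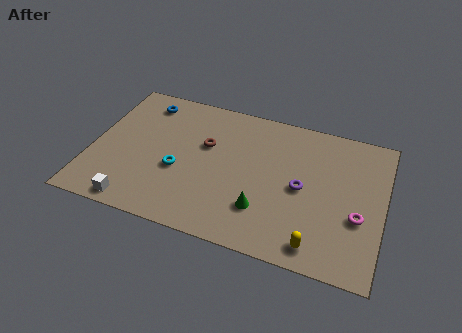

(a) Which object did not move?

the cyan torus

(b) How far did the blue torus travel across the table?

2.1

The blue torus moved from about (1.1, 6.1) to (2.3, 7.8), a distance of √(1.2² + 1.7²) ≈ 2.1.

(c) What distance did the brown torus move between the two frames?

2.3

From (8.0, 5.6) to (5.7, 5.8), the brown torus covered √(2.3² + 0.2²) ≈ 2.3 units.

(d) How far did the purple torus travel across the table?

2.7

The purple torus was near (11.5, 7.1) before and (10.7, 4.5) after, so it travelled √(0.8² + 2.6²) ≈ 2.7 units.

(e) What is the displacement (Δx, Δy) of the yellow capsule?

(-1.6, -1.0)

From the two frames, the yellow capsule sits at roughly (13.3, 2.2) before and (11.7, 1.2) after.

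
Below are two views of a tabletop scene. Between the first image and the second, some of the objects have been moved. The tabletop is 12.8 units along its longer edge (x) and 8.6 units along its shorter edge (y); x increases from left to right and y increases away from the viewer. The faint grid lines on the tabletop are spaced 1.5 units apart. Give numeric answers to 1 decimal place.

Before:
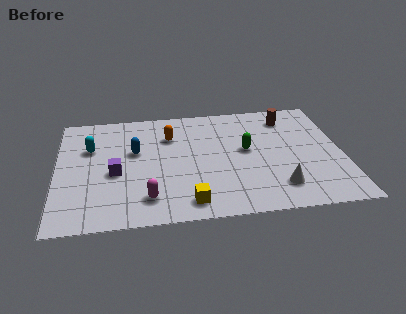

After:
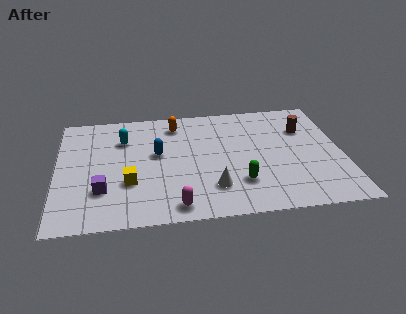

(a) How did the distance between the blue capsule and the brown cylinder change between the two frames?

-0.4

The distance was about 7.2 in the first image and 6.8 in the second, so they moved 0.4 units closer together.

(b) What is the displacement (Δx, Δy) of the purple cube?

(-0.6, -1.2)

The purple cube started near (2.6, 3.7) and ended near (2.0, 2.5).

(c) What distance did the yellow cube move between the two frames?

3.1

From (5.8, 1.2) to (3.2, 2.9), the yellow cube covered √(2.6² + 1.7²) ≈ 3.1 units.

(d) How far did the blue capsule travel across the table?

1.0

The blue capsule moved from about (3.5, 5.2) to (4.5, 4.9), a distance of √(1.0² + 0.3²) ≈ 1.0.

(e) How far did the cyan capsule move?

1.6

The cyan capsule moved from about (1.5, 5.7) to (3.0, 6.2), a distance of √(1.5² + 0.5²) ≈ 1.6.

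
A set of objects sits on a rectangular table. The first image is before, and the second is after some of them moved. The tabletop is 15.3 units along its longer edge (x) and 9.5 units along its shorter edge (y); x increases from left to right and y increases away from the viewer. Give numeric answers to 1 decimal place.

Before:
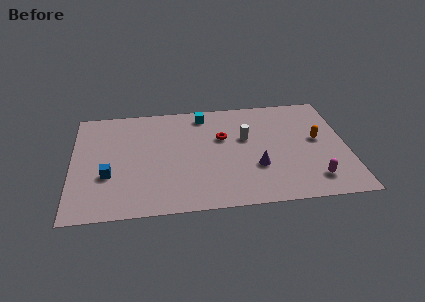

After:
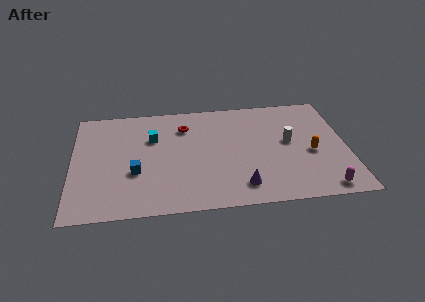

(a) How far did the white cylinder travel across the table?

2.5

The white cylinder moved from about (9.7, 5.8) to (12.1, 5.2), a distance of √(2.4² + 0.6²) ≈ 2.5.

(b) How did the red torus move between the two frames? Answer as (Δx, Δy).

(-2.1, 1.2)

The red torus was at about (8.4, 6.0) and moved to about (6.3, 7.2).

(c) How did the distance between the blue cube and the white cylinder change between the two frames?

+0.7

The distance was about 8.1 in the first image and 8.8 in the second, so they moved 0.7 units further apart.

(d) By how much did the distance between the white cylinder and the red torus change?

+4.8

They were about 1.3 units apart before and 6.1 after — 4.8 units further apart.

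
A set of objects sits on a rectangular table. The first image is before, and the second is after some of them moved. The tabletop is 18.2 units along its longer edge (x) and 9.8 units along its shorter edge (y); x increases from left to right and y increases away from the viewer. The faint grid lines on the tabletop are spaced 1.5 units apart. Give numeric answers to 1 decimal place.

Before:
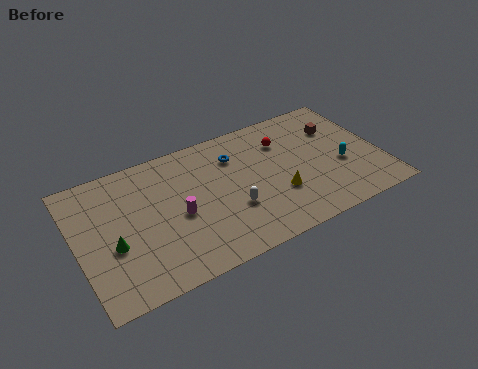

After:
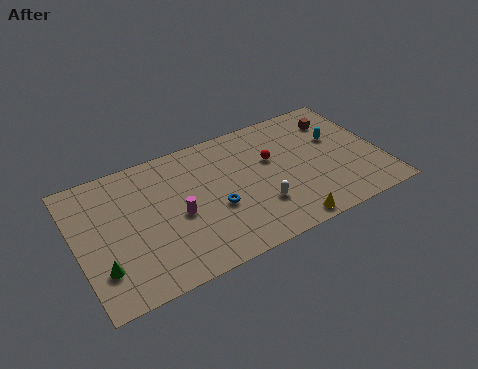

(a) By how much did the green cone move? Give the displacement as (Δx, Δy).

(-0.8, -1.3)

From the two frames, the green cone sits at roughly (2.0, 3.9) before and (1.2, 2.6) after.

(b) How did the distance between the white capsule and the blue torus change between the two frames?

-1.3

They were about 4.0 units apart before and 2.7 after — 1.3 units closer together.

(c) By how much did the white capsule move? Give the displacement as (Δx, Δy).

(1.6, -0.5)

The white capsule was at about (9.0, 3.4) and moved to about (10.6, 2.9).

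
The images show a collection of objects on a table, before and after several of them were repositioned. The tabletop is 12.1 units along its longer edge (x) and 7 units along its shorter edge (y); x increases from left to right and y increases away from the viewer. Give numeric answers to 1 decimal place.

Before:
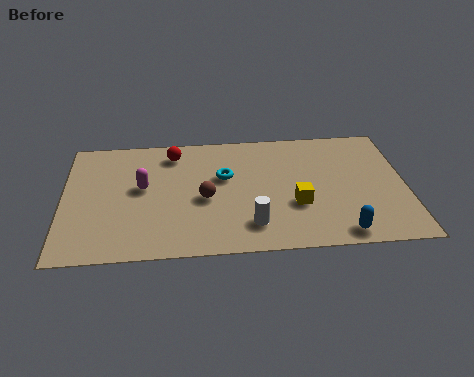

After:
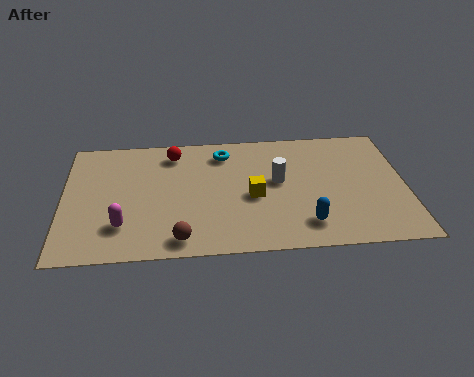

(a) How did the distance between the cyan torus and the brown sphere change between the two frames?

+3.7

The distance was about 1.4 in the first image and 5.1 in the second, so they moved 3.7 units further apart.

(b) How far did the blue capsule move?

1.3

The blue capsule moved from about (9.7, 0.8) to (8.5, 1.4), a distance of √(1.2² + 0.6²) ≈ 1.3.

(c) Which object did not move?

the red sphere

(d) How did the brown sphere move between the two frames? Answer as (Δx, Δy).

(-0.9, -2.2)

From the two frames, the brown sphere sits at roughly (5.0, 3.1) before and (4.1, 0.9) after.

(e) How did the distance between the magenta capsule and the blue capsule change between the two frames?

-1.2

Before: roughly 7.6 units apart; after: 6.4. That's 1.2 units closer together.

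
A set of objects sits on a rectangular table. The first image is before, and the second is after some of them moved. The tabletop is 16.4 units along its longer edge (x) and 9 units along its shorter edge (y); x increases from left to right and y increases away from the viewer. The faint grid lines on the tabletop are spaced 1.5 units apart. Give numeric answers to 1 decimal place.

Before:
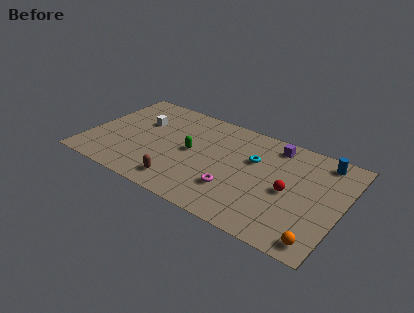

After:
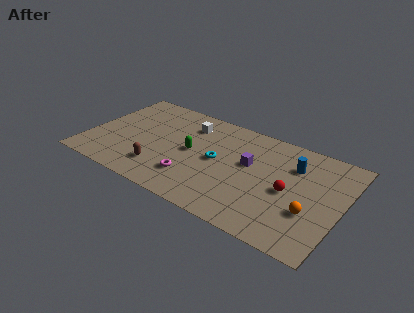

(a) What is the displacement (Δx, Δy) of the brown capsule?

(-1.5, 0.6)

The brown capsule was at about (6.5, 1.5) and moved to about (5.0, 2.1).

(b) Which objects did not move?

the green capsule and the red sphere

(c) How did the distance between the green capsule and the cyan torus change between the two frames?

-2.4

Before: roughly 4.1 units apart; after: 1.7. That's 2.4 units closer together.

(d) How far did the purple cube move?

2.7

The purple cube was near (11.7, 7.7) before and (10.4, 5.3) after, so it travelled √(1.3² + 2.4²) ≈ 2.7 units.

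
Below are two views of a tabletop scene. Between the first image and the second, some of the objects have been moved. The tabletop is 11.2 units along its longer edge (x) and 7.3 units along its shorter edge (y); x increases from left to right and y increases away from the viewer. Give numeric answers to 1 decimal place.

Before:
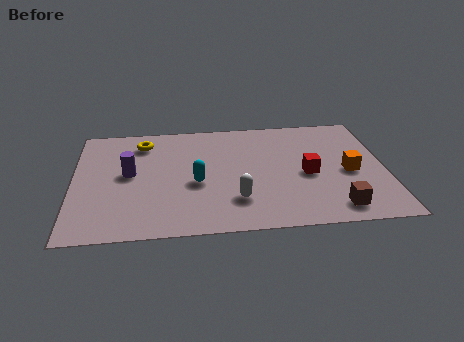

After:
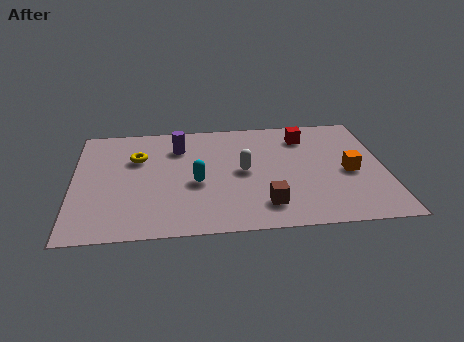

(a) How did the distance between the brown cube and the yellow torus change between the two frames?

-2.7

They were about 8.3 units apart before and 5.6 after — 2.7 units closer together.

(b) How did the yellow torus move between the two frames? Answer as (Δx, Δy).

(-0.2, -1.0)

The yellow torus started near (2.5, 5.9) and ended near (2.3, 4.9).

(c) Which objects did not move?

the cyan capsule and the orange cube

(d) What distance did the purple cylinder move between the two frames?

2.4

The purple cylinder moved from about (2.0, 3.9) to (3.8, 5.5), a distance of √(1.8² + 1.6²) ≈ 2.4.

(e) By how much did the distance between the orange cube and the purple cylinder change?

-1.4

The distance was about 7.9 in the first image and 6.5 in the second, so they moved 1.4 units closer together.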